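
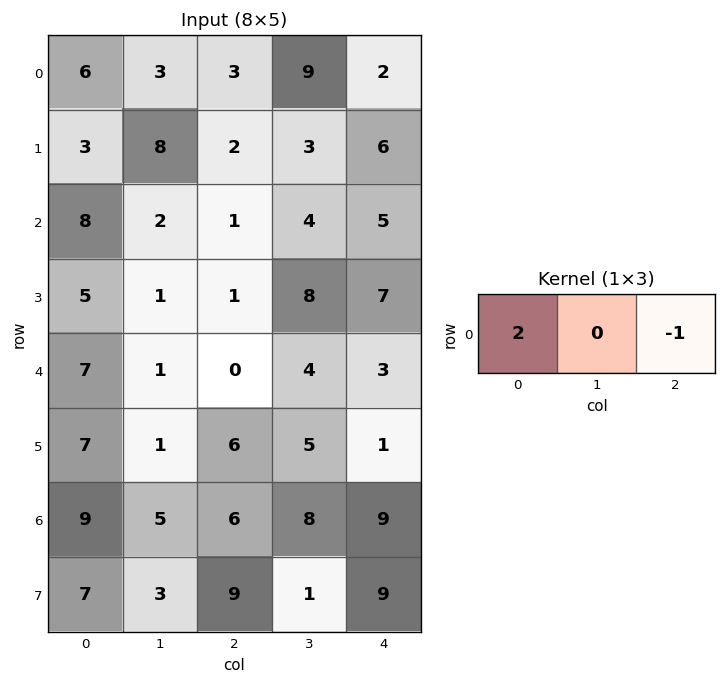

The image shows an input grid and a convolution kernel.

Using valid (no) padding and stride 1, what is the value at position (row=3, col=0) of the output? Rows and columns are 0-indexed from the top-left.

9

The receptive field on the input at this output position is [5 1 1]. Elementwise product with the kernel and sum: 5·2 + 1·-1.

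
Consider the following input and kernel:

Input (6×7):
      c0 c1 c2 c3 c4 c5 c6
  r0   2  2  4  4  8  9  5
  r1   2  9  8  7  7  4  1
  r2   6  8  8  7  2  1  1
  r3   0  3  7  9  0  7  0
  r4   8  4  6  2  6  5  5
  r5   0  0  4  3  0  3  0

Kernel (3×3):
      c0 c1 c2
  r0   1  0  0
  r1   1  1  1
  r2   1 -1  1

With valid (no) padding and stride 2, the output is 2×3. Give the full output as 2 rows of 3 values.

27 29 22
26 34 15

Output[0,0]: The receptive field on the input at this output position is [2 2 4 / 2 9 8 / 6 8 8]. Elementwise product with the kernel and sum: 2·1 + 2·1 + 9·1 + 8·1 + 6·1 + 8·-1 + 8·1.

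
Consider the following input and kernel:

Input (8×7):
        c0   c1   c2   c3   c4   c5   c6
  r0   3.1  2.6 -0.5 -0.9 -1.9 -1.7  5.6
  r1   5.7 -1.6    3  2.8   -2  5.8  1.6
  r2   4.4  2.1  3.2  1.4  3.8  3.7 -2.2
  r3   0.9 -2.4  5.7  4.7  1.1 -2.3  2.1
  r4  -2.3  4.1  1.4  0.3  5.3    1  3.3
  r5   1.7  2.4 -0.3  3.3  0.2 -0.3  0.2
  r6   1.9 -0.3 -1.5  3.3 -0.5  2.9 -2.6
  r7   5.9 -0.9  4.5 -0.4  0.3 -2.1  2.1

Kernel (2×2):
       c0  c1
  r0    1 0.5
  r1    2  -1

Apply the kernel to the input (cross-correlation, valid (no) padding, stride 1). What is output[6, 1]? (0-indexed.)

The receptive field on the input at this output position is [-0.3 -1.5 / -0.9 4.5]. Elementwise product with the kernel and sum: -0.3·1 + -1.5·0.5 + -0.9·2 + 4.5·-1.

-7.35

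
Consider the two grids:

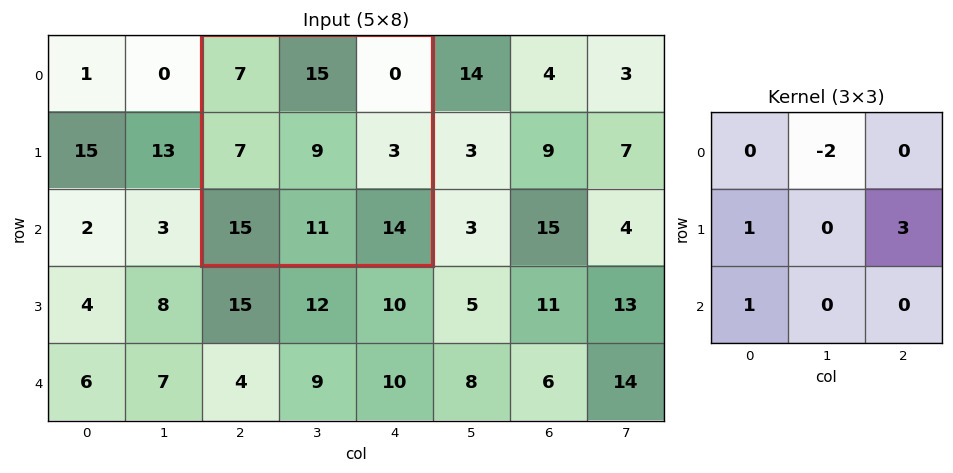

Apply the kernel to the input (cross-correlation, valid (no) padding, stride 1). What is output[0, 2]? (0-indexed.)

1

The receptive field on the input at this output position is [7 15 0 / 7 9 3 / 15 11 14]. Elementwise product with the kernel and sum: 15·-2 + 7·1 + 3·3 + 15·1.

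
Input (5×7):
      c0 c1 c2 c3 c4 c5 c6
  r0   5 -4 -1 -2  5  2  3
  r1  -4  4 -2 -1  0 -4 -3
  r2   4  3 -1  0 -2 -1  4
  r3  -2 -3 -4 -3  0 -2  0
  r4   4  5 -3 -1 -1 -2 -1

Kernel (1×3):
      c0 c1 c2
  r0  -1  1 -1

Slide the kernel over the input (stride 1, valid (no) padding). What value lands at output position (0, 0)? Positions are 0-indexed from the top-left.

The receptive field on the input at this output position is [5 -4 -1]. Elementwise product with the kernel and sum: 5·-1 + -4·1 + -1·-1.

-8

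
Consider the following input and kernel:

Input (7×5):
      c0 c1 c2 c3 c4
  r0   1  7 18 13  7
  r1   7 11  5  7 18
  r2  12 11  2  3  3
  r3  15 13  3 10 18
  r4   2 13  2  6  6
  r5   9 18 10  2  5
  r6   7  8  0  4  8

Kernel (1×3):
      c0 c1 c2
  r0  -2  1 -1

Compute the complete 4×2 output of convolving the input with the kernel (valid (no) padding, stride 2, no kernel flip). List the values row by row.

-13 -30
-15 -4
7 -4
-6 -4

Output[0,0]: The receptive field on the input at this output position is [1 7 18]. Elementwise product with the kernel and sum: 1·-2 + 7·1 + 18·-1.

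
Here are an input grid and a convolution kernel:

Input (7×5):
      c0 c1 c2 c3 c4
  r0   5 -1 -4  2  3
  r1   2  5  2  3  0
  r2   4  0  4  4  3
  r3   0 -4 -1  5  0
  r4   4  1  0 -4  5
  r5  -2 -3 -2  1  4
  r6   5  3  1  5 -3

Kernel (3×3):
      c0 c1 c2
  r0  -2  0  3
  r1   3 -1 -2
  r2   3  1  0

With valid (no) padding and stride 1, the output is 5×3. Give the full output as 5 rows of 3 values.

Output[0,0]: The receptive field on the input at this output position is [5 -1 -4 / 2 5 2 / 4 0 4]. Elementwise product with the kernel and sum: 5·-2 + -4·3 + 2·3 + 5·-1 + 2·-2 + 4·3 + 0·1.
Output[0,1]: The receptive field on the input at this output position is [-1 -4 2 / 5 2 3 / 0 4 4]. Elementwise product with the kernel and sum: -1·-2 + 2·3 + 5·3 + 2·-1 + 3·-2 + 0·3 + 4·1.

-13 19 36
2 -26 0
23 -6 -11
-1 23 -9
11 -13 8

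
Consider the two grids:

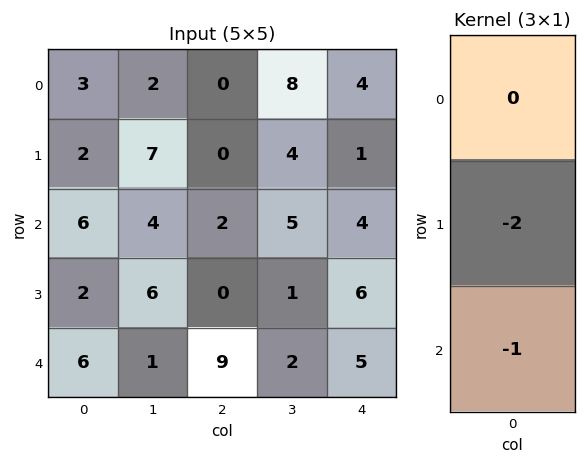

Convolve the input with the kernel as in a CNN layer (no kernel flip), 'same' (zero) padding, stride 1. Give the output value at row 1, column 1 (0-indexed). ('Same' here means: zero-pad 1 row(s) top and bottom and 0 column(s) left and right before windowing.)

The receptive field on the zero-padded input at this output position is [2 / 7 / 4]. Elementwise product with the kernel and sum: 7·-2 + 4·-1.

-18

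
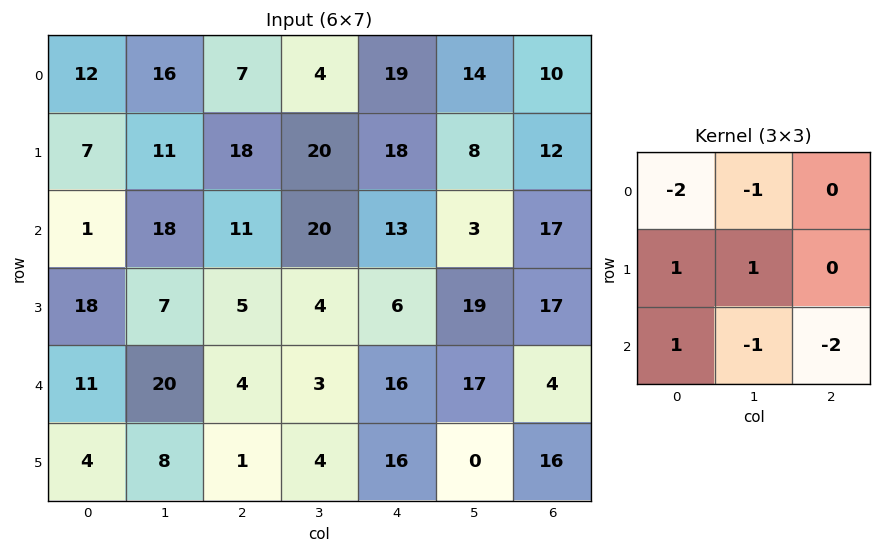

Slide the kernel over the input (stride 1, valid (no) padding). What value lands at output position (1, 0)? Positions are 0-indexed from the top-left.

-5

The receptive field on the input at this output position is [7 11 18 / 1 18 11 / 18 7 5]. Elementwise product with the kernel and sum: 7·-2 + 11·-1 + 1·1 + 18·1 + 18·1 + 7·-1 + 5·-2.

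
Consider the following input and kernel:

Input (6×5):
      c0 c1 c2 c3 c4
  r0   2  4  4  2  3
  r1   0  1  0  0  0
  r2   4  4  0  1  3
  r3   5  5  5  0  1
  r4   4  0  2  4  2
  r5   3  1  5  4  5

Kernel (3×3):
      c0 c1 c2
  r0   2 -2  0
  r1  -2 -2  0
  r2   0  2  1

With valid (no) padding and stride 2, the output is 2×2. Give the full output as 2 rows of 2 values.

Output[0,0]: The receptive field on the input at this output position is [2 4 4 / 0 1 0 / 4 4 0]. Elementwise product with the kernel and sum: 2·2 + 4·-2 + 0·-2 + 1·-2 + 4·2 + 0·1.
Output[0,1]: The receptive field on the input at this output position is [4 2 3 / 0 0 0 / 0 1 3]. Elementwise product with the kernel and sum: 4·2 + 2·-2 + 0·-2 + 0·-2 + 1·2 + 3·1.

2 9
-18 -2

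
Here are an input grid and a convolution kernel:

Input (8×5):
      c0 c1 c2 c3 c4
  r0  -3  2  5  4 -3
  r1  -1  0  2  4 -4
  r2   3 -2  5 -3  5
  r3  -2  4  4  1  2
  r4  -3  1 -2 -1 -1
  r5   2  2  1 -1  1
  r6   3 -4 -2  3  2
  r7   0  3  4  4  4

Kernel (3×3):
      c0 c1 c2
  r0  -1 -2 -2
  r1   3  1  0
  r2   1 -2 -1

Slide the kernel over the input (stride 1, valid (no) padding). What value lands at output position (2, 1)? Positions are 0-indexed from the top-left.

The receptive field on the input at this output position is [-2 5 -3 / 4 4 1 / 1 -2 -1]. Elementwise product with the kernel and sum: -2·-1 + 5·-2 + -3·-2 + 4·3 + 4·1 + 1·1 + -2·-2 + -1·-1.

20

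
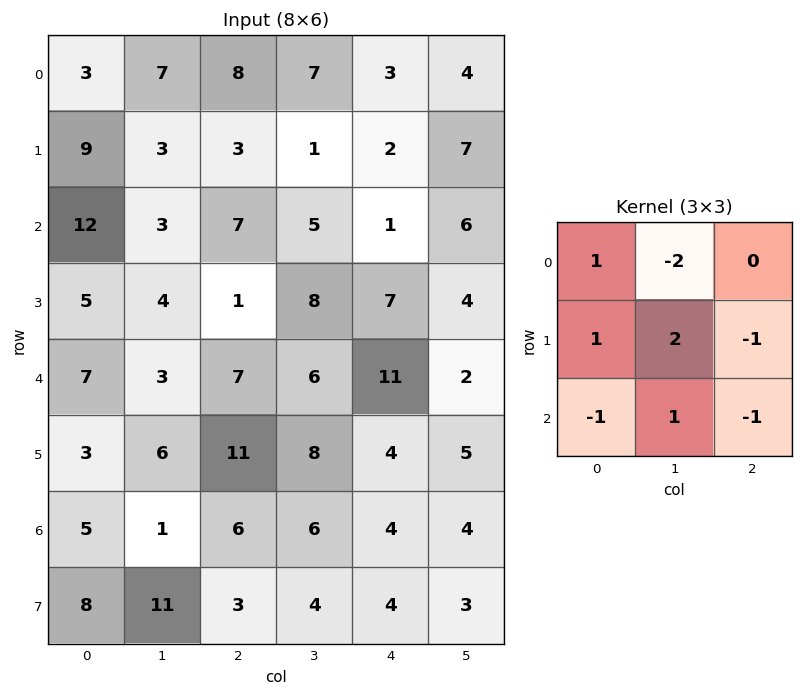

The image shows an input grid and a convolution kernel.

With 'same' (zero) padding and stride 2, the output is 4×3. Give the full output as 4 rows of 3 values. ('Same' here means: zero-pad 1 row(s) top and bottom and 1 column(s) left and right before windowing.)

Output[0,0]: The receptive field on the zero-padded input at this output position is [0 0 0 / 0 3 7 / 0 9 3]. Elementwise product with the kernel and sum: 0·1 + 0·-2 + 0·1 + 3·2 + 7·-1 + 0·-1 + 9·1 + 3·-1.

5 15 3
4 -2 -7
-2 10 11
0 -21 7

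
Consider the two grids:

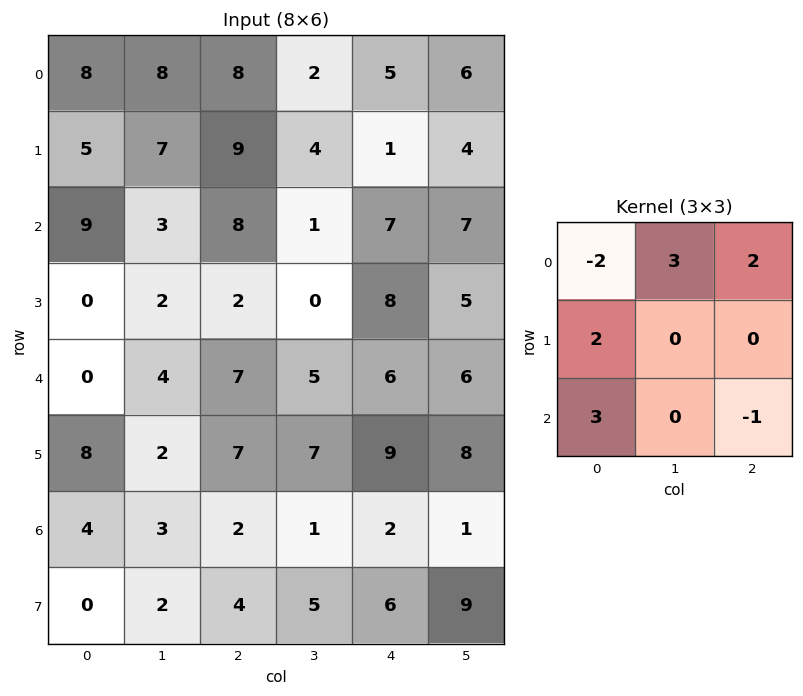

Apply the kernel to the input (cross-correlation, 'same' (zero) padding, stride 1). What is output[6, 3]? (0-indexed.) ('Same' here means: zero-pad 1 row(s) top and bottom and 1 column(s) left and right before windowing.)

The receptive field on the zero-padded input at this output position is [7 7 9 / 2 1 2 / 4 5 6]. Elementwise product with the kernel and sum: 7·-2 + 7·3 + 9·2 + 2·2 + 4·3 + 6·-1.

35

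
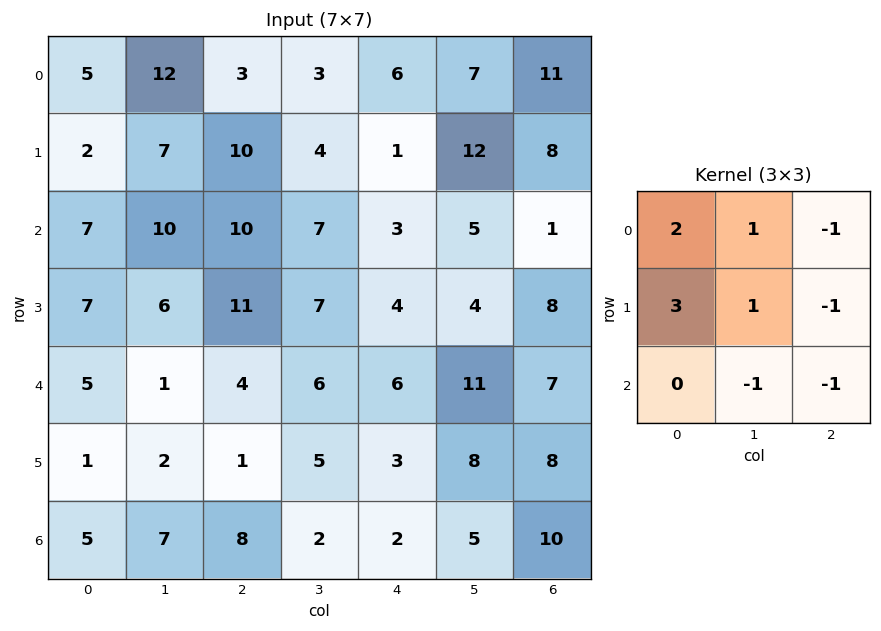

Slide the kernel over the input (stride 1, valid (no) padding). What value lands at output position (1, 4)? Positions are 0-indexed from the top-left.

7

The receptive field on the input at this output position is [1 12 8 / 3 5 1 / 4 4 8]. Elementwise product with the kernel and sum: 1·2 + 12·1 + 8·-1 + 3·3 + 5·1 + 1·-1 + 4·-1 + 8·-1.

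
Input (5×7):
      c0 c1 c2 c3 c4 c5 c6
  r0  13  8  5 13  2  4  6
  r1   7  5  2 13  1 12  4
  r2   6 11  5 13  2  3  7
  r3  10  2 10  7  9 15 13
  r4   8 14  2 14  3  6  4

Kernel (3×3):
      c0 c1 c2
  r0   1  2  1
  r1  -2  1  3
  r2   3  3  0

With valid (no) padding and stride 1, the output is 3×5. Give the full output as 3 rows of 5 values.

Output[0,0]: The receptive field on the input at this output position is [13 8 5 / 7 5 2 / 6 11 5]. Elementwise product with the kernel and sum: 13·1 + 8·2 + 5·1 + 7·-2 + 5·1 + 2·3 + 6·3 + 11·3.

82 110 99 77 53
69 80 89 60 121
111 109 95 111 78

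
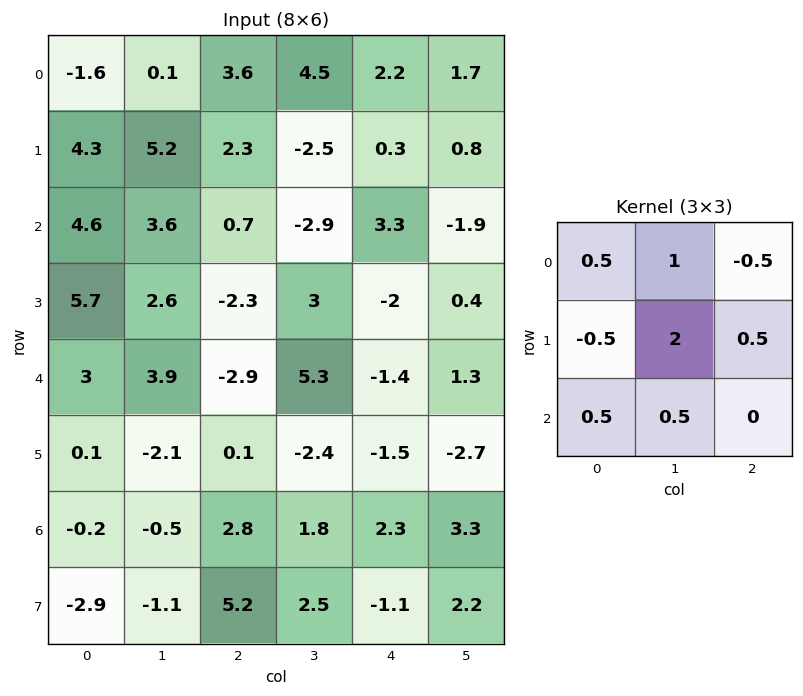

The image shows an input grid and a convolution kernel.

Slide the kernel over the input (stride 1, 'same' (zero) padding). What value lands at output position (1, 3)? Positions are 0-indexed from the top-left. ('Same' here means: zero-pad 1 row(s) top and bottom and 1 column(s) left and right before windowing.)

The receptive field on the zero-padded input at this output position is [3.6 4.5 2.2 / 2.3 -2.5 0.3 / 0.7 -2.9 3.3]. Elementwise product with the kernel and sum: 3.6·0.5 + 4.5·1 + 2.2·-0.5 + 2.3·-0.5 + -2.5·2 + 0.3·0.5 + 0.7·0.5 + -2.9·0.5.

-1.9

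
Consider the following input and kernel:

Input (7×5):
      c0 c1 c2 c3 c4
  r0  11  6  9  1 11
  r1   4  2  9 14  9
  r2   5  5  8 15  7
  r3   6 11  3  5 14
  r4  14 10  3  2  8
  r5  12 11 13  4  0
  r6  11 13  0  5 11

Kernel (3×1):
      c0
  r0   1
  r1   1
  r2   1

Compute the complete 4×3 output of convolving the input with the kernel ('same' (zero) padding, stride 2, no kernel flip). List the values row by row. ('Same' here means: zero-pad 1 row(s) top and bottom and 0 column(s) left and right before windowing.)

15 18 20
15 20 30
32 19 22
23 13 11

Output[0,0]: The receptive field on the zero-padded input at this output position is [0 / 11 / 4]. Elementwise product with the kernel and sum: 0·1 + 11·1 + 4·1.
Output[0,1]: The receptive field on the zero-padded input at this output position is [0 / 9 / 9]. Elementwise product with the kernel and sum: 0·1 + 9·1 + 9·1.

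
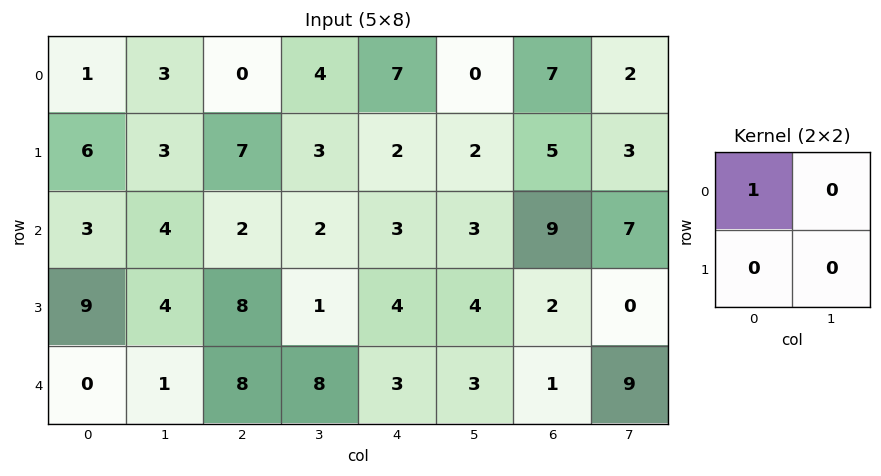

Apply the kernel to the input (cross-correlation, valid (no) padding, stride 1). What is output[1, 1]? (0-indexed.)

3

The receptive field on the input at this output position is [3 7 / 4 2]. Elementwise product with the kernel and sum: 3·1.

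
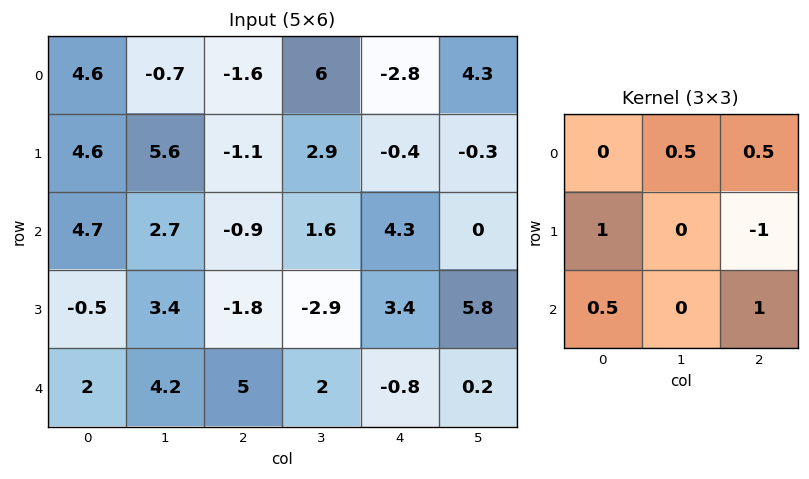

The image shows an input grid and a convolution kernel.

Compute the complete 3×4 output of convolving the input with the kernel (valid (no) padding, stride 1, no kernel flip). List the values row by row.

6 7.85 4.75 4.75
5.8 0.8 -1.45 5.6
8.2 10.75 -0.55 -5.35

Output[0,0]: The receptive field on the input at this output position is [4.6 -0.7 -1.6 / 4.6 5.6 -1.1 / 4.7 2.7 -0.9]. Elementwise product with the kernel and sum: -0.7·0.5 + -1.6·0.5 + 4.6·1 + -1.1·-1 + 4.7·0.5 + -0.9·1.
Output[0,1]: The receptive field on the input at this output position is [-0.7 -1.6 6 / 5.6 -1.1 2.9 / 2.7 -0.9 1.6]. Elementwise product with the kernel and sum: -1.6·0.5 + 6·0.5 + 5.6·1 + 2.9·-1 + 2.7·0.5 + 1.6·1.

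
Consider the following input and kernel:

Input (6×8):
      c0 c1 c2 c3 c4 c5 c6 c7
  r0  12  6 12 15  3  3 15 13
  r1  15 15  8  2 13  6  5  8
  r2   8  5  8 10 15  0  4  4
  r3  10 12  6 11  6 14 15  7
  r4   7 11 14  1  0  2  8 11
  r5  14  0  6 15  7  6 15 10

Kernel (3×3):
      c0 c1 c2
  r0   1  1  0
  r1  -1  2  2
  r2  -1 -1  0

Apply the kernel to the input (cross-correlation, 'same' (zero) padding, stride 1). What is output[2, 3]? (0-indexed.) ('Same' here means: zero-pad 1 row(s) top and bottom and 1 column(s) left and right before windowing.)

The receptive field on the zero-padded input at this output position is [8 2 13 / 8 10 15 / 6 11 6]. Elementwise product with the kernel and sum: 8·1 + 2·1 + 8·-1 + 10·2 + 15·2 + 6·-1 + 11·-1.

35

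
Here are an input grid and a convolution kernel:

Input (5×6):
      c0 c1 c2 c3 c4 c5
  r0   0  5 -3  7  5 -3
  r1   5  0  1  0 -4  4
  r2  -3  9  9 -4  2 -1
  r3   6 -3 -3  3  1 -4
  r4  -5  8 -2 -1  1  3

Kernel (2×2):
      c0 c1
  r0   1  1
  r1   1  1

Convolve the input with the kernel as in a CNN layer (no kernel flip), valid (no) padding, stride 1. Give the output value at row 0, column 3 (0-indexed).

The receptive field on the input at this output position is [7 5 / 0 -4]. Elementwise product with the kernel and sum: 7·1 + 5·1 + 0·1 + -4·1.

8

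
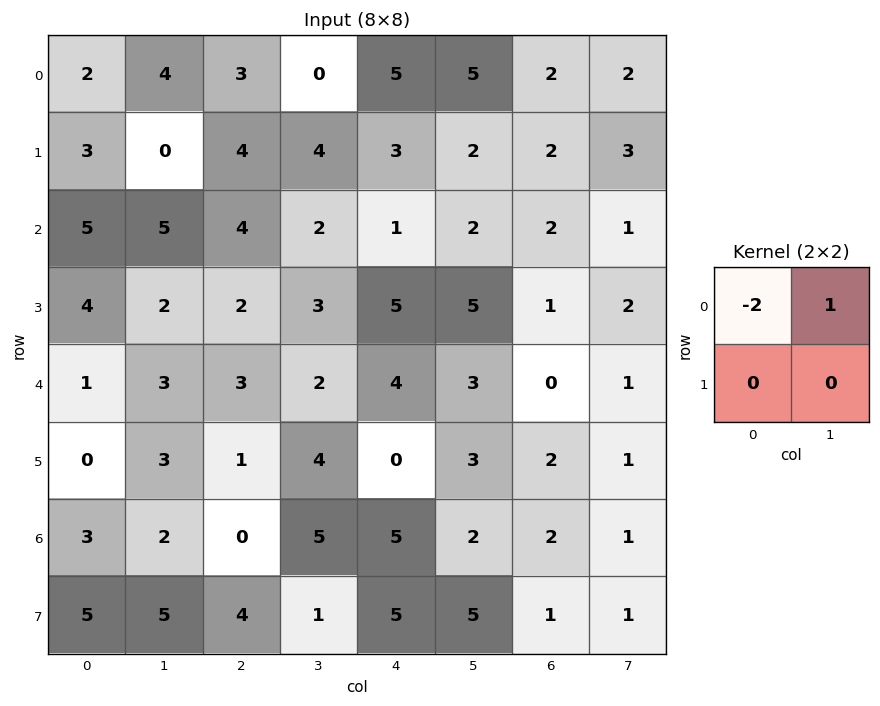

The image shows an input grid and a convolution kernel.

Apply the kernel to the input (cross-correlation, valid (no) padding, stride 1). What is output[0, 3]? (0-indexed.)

The receptive field on the input at this output position is [0 5 / 4 3]. Elementwise product with the kernel and sum: 0·-2 + 5·1.

5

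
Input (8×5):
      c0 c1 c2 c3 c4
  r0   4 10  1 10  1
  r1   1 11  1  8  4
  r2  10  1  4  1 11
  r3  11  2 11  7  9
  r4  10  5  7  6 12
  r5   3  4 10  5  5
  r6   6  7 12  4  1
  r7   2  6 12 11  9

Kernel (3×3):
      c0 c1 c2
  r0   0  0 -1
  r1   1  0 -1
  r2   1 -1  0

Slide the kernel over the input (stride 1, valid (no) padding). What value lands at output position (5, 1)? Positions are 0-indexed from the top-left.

-8

The receptive field on the input at this output position is [4 10 5 / 7 12 4 / 6 12 11]. Elementwise product with the kernel and sum: 5·-1 + 7·1 + 4·-1 + 6·1 + 12·-1.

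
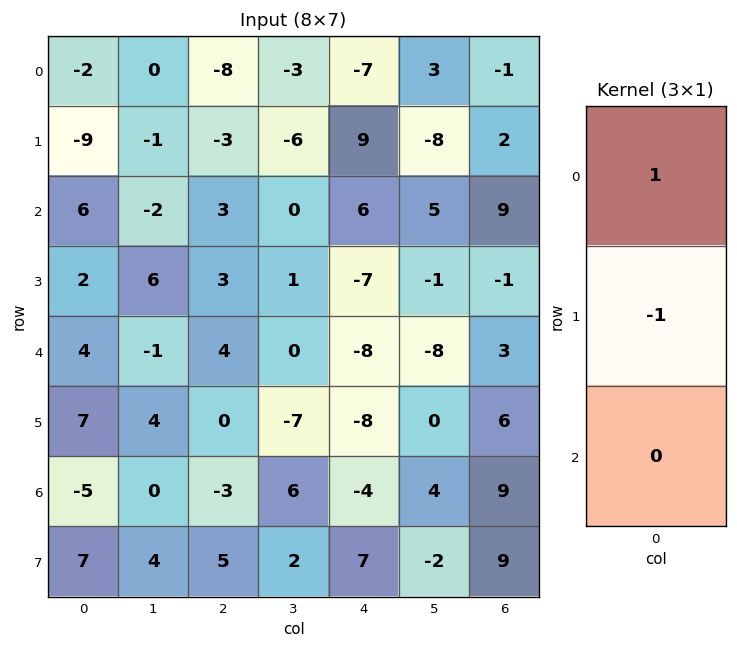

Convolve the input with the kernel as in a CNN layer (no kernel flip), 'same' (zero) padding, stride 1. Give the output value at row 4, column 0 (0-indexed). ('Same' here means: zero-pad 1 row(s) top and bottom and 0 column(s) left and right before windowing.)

The receptive field on the zero-padded input at this output position is [2 / 4 / 7]. Elementwise product with the kernel and sum: 2·1 + 4·-1.

-2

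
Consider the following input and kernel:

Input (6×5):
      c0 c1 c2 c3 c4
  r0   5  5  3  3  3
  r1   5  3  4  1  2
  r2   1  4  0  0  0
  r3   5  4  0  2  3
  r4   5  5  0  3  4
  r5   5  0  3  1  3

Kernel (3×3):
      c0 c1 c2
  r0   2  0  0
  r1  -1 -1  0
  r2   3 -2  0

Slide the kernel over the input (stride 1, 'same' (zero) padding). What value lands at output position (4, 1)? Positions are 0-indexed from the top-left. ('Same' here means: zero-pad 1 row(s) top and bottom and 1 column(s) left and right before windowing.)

The receptive field on the zero-padded input at this output position is [5 4 0 / 5 5 0 / 5 0 3]. Elementwise product with the kernel and sum: 5·2 + 5·-1 + 5·-1 + 5·3 + 0·-2.

15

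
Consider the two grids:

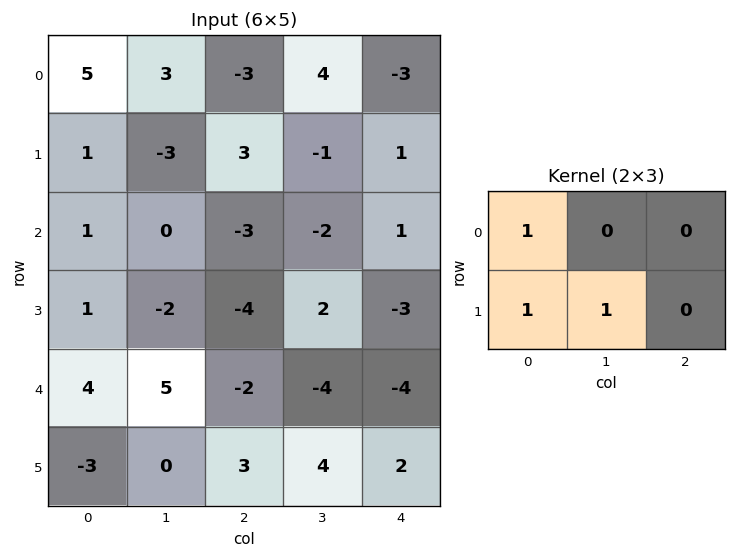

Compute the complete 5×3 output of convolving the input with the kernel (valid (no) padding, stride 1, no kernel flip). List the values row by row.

3 3 -1
2 -6 -2
0 -6 -5
10 1 -10
1 8 5

Output[0,0]: The receptive field on the input at this output position is [5 3 -3 / 1 -3 3]. Elementwise product with the kernel and sum: 5·1 + 1·1 + -3·1.
Output[0,1]: The receptive field on the input at this output position is [3 -3 4 / -3 3 -1]. Elementwise product with the kernel and sum: 3·1 + -3·1 + 3·1.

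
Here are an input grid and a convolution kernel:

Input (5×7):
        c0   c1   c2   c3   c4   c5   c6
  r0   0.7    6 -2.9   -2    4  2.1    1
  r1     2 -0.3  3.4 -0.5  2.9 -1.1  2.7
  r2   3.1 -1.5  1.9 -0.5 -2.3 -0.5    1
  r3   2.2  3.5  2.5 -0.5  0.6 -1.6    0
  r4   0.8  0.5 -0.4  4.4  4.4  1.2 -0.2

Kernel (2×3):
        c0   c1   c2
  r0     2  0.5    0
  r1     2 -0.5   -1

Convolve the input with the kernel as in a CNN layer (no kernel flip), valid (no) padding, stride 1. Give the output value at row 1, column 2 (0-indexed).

The receptive field on the input at this output position is [3.4 -0.5 2.9 / 1.9 -0.5 -2.3]. Elementwise product with the kernel and sum: 3.4·2 + -0.5·0.5 + 1.9·2 + -0.5·-0.5 + -2.3·-1.

12.9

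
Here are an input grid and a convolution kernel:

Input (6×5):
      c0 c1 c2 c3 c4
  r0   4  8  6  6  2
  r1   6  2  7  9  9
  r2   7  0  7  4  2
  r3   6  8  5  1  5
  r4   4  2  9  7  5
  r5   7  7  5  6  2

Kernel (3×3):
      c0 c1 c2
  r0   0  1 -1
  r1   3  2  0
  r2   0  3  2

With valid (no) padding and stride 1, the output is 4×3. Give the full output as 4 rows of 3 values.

Output[0,0]: The receptive field on the input at this output position is [4 8 6 / 6 2 7 / 7 0 7]. Elementwise product with the kernel and sum: 8·1 + 6·-1 + 6·3 + 2·2 + 0·3 + 7·2.

38 49 59
50 29 42
51 78 50
50 55 59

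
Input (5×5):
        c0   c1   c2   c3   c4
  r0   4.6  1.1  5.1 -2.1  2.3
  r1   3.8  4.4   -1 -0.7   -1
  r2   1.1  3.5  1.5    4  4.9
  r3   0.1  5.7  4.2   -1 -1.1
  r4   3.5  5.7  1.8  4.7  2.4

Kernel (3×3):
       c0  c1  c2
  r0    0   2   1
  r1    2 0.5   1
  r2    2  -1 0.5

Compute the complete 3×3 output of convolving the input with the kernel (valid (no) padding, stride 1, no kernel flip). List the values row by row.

Output[0,0]: The receptive field on the input at this output position is [4.6 1.1 5.1 / 3.8 4.4 -1 / 1.1 3.5 1.5]. Elementwise product with the kernel and sum: 1.1·2 + 5.1·1 + 3.8·2 + 4.4·0.5 + -1·1 + 1.1·2 + 3.5·-1 + 1.5·0.5.
Output[0,1]: The receptive field on the input at this output position is [1.1 5.1 -2.1 / 4.4 -1 -0.7 / 3.5 1.5 4]. Elementwise product with the kernel and sum: 5.1·2 + -2.1·1 + 4.4·2 + -1·0.5 + -0.7·1 + 3.5·2 + 1.5·-1 + 4·0.5.

15.55 23.2 -3.8
9.85 15.75 16.35
17.95 31.45 19.8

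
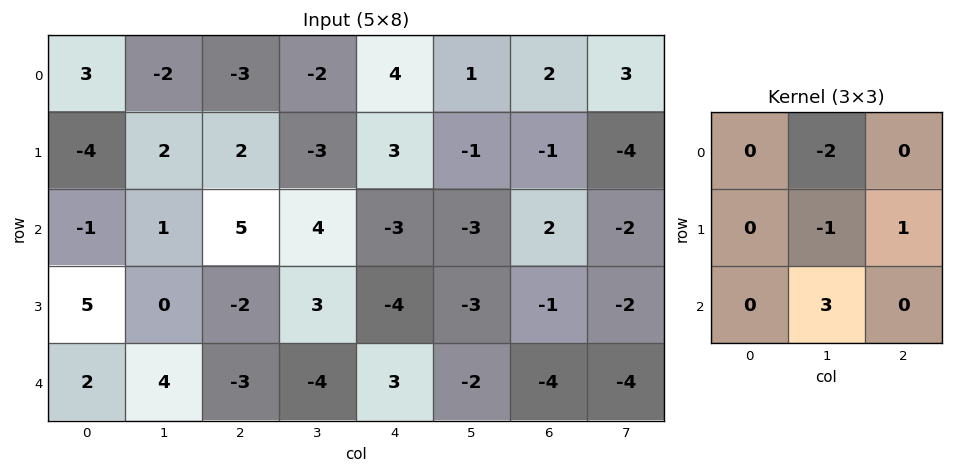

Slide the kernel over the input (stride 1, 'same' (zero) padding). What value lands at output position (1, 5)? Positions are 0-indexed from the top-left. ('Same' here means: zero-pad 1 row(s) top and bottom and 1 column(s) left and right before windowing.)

-11

The receptive field on the zero-padded input at this output position is [4 1 2 / 3 -1 -1 / -3 -3 2]. Elementwise product with the kernel and sum: 1·-2 + -1·-1 + -1·1 + -3·3.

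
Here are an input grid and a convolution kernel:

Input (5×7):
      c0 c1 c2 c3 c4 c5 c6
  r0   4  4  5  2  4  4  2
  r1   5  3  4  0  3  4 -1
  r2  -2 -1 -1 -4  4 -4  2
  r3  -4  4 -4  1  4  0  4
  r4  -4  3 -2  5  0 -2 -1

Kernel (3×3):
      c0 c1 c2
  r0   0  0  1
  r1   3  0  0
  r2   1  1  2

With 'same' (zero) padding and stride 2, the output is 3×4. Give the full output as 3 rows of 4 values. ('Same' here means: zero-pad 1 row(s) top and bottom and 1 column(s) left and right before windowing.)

11 19 17 15
7 -1 -3 -8
4 10 15 -6

Output[0,0]: The receptive field on the zero-padded input at this output position is [0 0 0 / 0 4 4 / 0 5 3]. Elementwise product with the kernel and sum: 0·1 + 0·3 + 0·1 + 5·1 + 3·2.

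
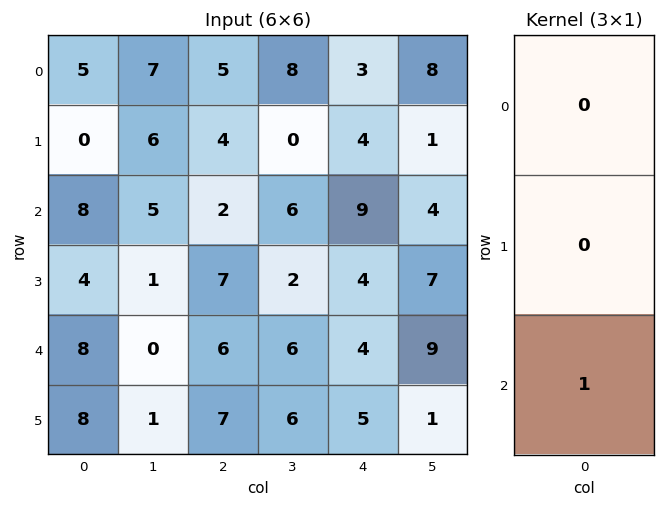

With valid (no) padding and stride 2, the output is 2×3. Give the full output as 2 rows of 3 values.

Output[0,0]: The receptive field on the input at this output position is [5 / 0 / 8]. Elementwise product with the kernel and sum: 8·1.

8 2 9
8 6 4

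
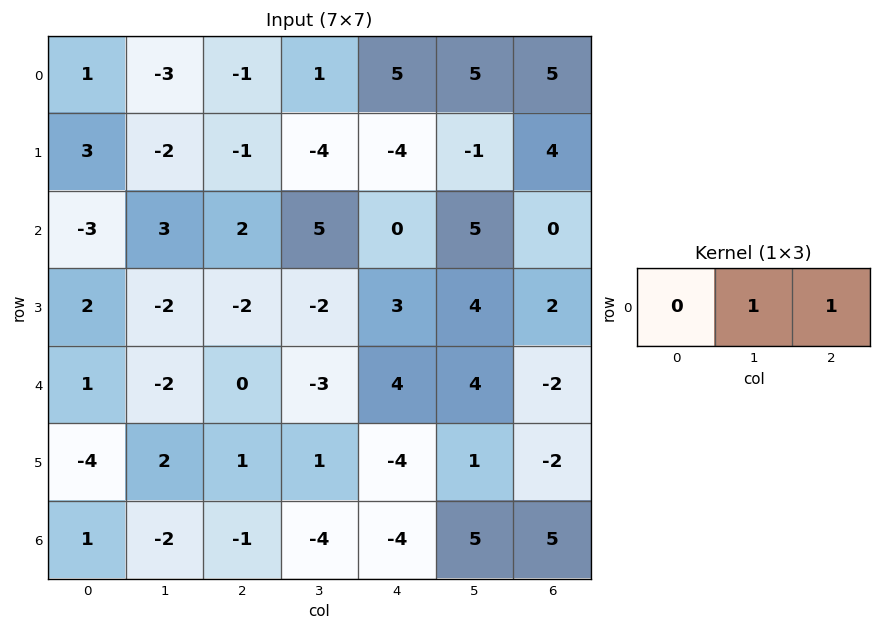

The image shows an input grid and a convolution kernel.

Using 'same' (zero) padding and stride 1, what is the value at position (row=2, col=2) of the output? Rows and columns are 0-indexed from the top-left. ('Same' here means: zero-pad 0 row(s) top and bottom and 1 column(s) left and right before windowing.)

The receptive field on the zero-padded input at this output position is [3 2 5]. Elementwise product with the kernel and sum: 2·1 + 5·1.

7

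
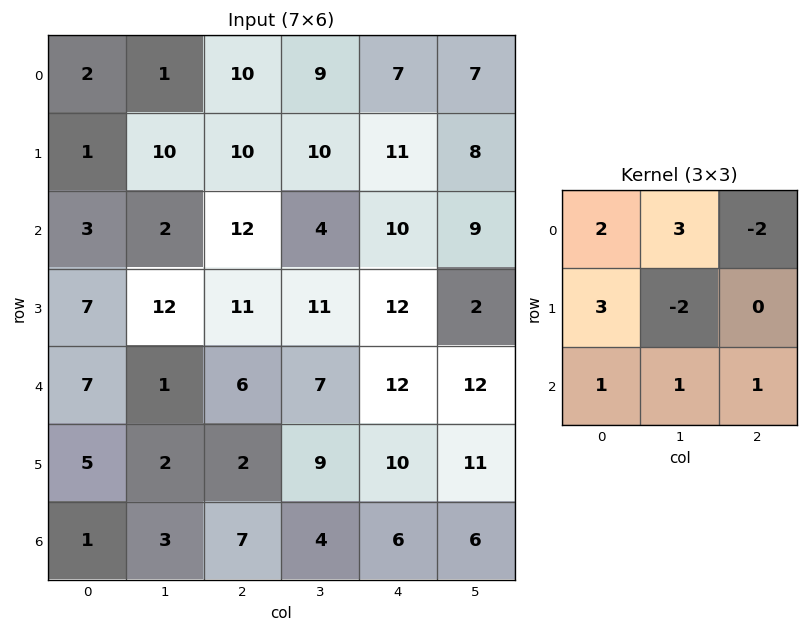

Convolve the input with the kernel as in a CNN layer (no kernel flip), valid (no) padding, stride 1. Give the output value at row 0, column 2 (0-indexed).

The receptive field on the input at this output position is [10 9 7 / 10 10 11 / 12 4 10]. Elementwise product with the kernel and sum: 10·2 + 9·3 + 7·-2 + 10·3 + 10·-2 + 12·1 + 4·1 + 10·1.

69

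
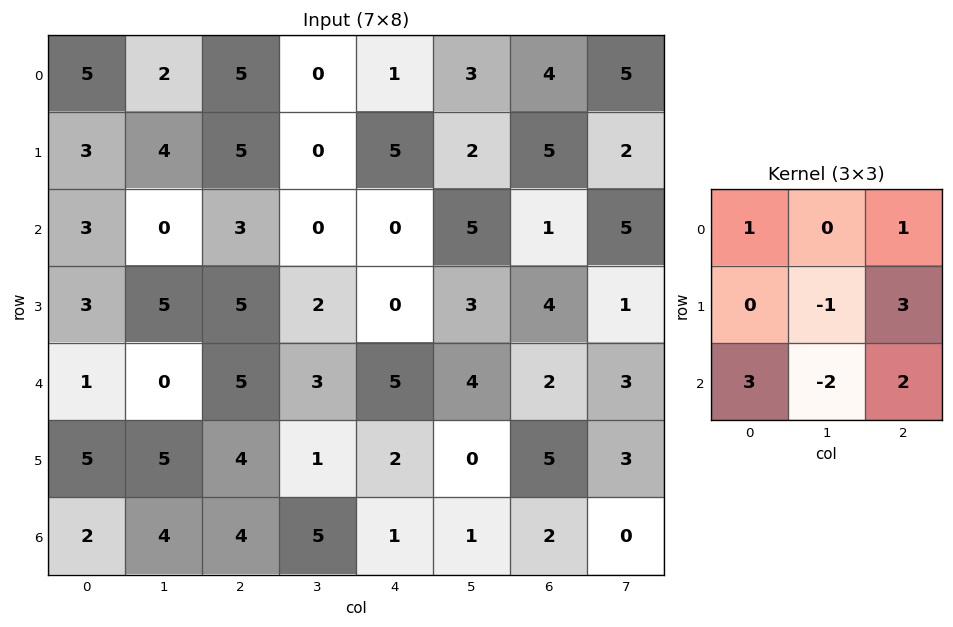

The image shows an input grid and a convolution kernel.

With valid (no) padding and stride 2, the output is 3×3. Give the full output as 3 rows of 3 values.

Output[0,0]: The receptive field on the input at this output position is [5 2 5 / 3 4 5 / 3 0 3]. Elementwise product with the kernel and sum: 5·1 + 5·1 + 4·-1 + 5·3 + 3·3 + 0·-2 + 3·2.

36 30 10
29 20 21
19 19 27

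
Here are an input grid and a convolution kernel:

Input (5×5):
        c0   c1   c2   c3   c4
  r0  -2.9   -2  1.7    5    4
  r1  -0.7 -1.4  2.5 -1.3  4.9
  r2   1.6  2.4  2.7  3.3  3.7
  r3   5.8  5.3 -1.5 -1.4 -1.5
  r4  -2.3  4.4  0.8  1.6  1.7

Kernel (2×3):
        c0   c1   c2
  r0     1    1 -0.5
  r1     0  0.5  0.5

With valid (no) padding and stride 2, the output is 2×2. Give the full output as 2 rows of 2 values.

-5.2 6.5
4.55 2.7

Output[0,0]: The receptive field on the input at this output position is [-2.9 -2 1.7 / -0.7 -1.4 2.5]. Elementwise product with the kernel and sum: -2.9·1 + -2·1 + 1.7·-0.5 + -1.4·0.5 + 2.5·0.5.
Output[0,1]: The receptive field on the input at this output position is [1.7 5 4 / 2.5 -1.3 4.9]. Elementwise product with the kernel and sum: 1.7·1 + 5·1 + 4·-0.5 + -1.3·0.5 + 4.9·0.5.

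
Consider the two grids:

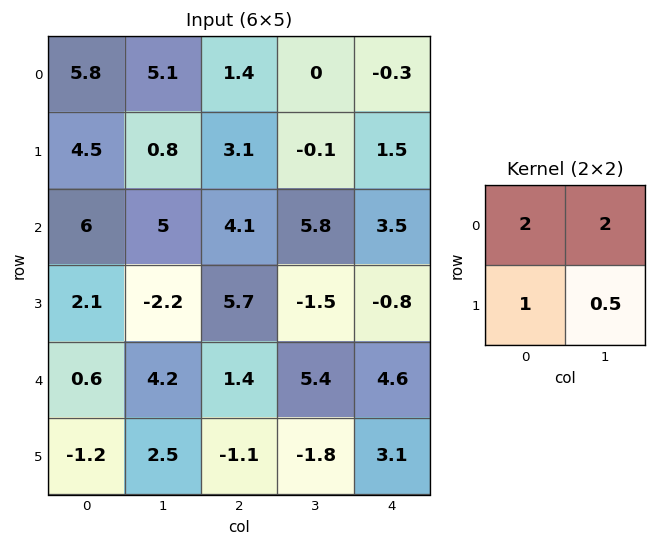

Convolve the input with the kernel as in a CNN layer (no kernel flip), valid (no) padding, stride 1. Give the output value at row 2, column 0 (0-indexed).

23

The receptive field on the input at this output position is [6 5 / 2.1 -2.2]. Elementwise product with the kernel and sum: 6·2 + 5·2 + 2.1·1 + -2.2·0.5.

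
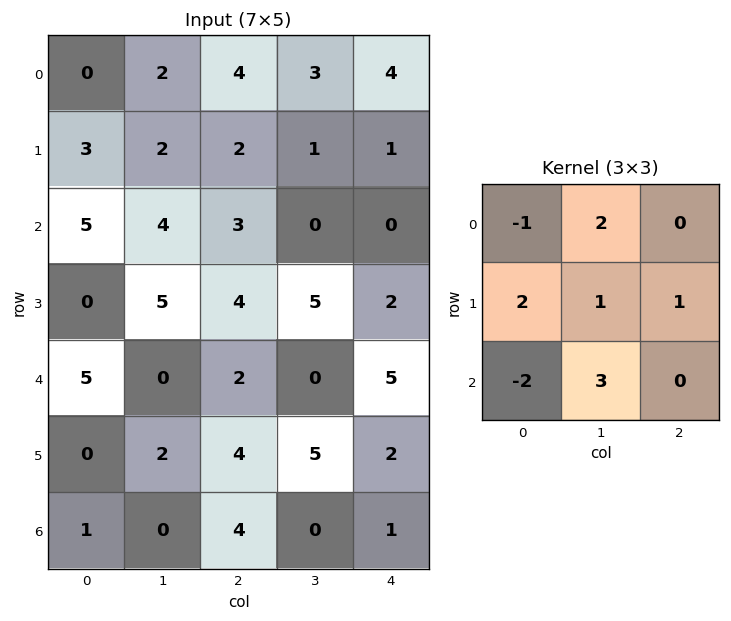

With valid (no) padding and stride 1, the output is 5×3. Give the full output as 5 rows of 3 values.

16 14 2
33 15 13
2 27 8
28 13 22
-1 29 5

Output[0,0]: The receptive field on the input at this output position is [0 2 4 / 3 2 2 / 5 4 3]. Elementwise product with the kernel and sum: 0·-1 + 2·2 + 3·2 + 2·1 + 2·1 + 5·-2 + 4·3.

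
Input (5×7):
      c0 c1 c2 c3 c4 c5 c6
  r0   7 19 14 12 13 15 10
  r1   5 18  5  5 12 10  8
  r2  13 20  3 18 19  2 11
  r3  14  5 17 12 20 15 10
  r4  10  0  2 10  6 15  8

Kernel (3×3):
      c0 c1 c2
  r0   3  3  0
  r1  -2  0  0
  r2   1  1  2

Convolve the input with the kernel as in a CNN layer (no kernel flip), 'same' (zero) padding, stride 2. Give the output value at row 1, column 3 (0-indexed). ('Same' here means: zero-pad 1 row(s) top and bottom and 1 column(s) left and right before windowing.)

75

The receptive field on the zero-padded input at this output position is [10 8 0 / 2 11 0 / 15 10 0]. Elementwise product with the kernel and sum: 10·3 + 8·3 + 2·-2 + 15·1 + 10·1 + 0·2.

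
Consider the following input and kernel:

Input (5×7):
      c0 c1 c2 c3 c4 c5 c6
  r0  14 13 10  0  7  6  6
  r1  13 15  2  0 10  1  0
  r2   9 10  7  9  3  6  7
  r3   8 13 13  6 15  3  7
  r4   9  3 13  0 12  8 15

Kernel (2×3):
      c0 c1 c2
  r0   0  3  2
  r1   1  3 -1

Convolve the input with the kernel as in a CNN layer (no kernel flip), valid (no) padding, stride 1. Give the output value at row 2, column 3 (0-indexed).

The receptive field on the input at this output position is [9 3 6 / 6 15 3]. Elementwise product with the kernel and sum: 3·3 + 6·2 + 6·1 + 15·3 + 3·-1.

69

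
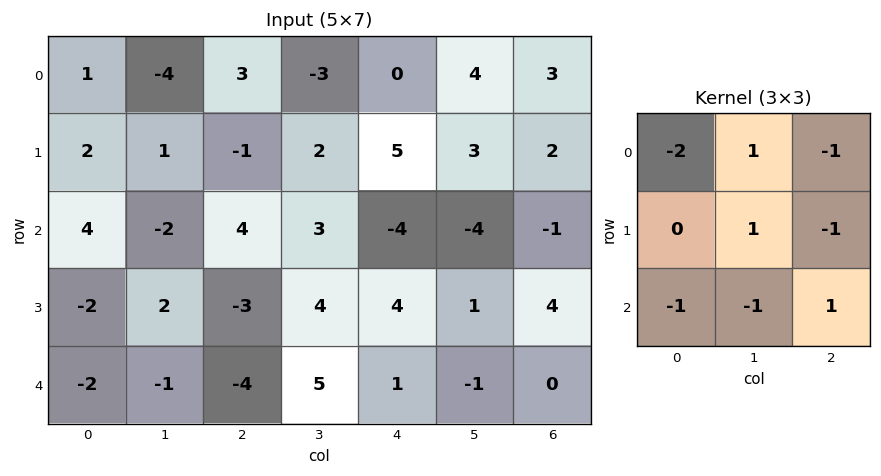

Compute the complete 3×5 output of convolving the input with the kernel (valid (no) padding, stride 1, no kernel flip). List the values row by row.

Output[0,0]: The receptive field on the input at this output position is [1 -4 3 / 2 1 -1 / 4 -2 4]. Elementwise product with the kernel and sum: 1·-2 + -4·1 + 3·-1 + 1·1 + -1·-1 + 4·-1 + -2·-1 + 4·1.
Output[0,1]: The receptive field on the input at this output position is [-4 3 -3 / 1 -1 2 / -2 4 3]. Elementwise product with the kernel and sum: -4·-2 + 3·1 + -3·-1 + -1·1 + 2·-1 + -2·-1 + 4·-1 + 3·1.

-5 12 -23 1 9
-11 1 9 -9 -13
-10 8 -1 -10 2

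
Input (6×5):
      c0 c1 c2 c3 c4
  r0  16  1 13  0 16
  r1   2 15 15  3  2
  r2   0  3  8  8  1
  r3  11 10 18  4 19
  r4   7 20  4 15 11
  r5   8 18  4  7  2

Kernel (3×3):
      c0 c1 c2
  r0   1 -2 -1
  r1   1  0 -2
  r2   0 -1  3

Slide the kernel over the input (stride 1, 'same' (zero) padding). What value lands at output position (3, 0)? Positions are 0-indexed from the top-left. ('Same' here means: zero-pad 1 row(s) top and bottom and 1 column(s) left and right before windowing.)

30

The receptive field on the zero-padded input at this output position is [0 0 3 / 0 11 10 / 0 7 20]. Elementwise product with the kernel and sum: 0·1 + 0·-2 + 3·-1 + 0·1 + 10·-2 + 7·-1 + 20·3.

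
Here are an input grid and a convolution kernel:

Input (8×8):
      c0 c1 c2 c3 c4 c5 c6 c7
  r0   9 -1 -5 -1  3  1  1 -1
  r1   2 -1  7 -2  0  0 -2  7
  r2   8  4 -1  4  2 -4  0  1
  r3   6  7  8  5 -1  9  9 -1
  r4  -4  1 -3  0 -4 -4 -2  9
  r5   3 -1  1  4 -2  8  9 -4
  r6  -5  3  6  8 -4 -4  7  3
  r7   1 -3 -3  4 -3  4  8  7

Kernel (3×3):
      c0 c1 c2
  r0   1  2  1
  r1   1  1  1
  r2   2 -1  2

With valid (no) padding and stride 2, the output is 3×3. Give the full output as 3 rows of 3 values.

20 -1 12
21 7 3
-3 -8 11

Output[0,0]: The receptive field on the input at this output position is [9 -1 -5 / 2 -1 7 / 8 4 -1]. Elementwise product with the kernel and sum: 9·1 + -1·2 + -5·1 + 2·1 + -1·1 + 7·1 + 8·2 + 4·-1 + -1·2.
Output[0,1]: The receptive field on the input at this output position is [-5 -1 3 / 7 -2 0 / -1 4 2]. Elementwise product with the kernel and sum: -5·1 + -1·2 + 3·1 + 7·1 + -2·1 + 0·1 + -1·2 + 4·-1 + 2·2.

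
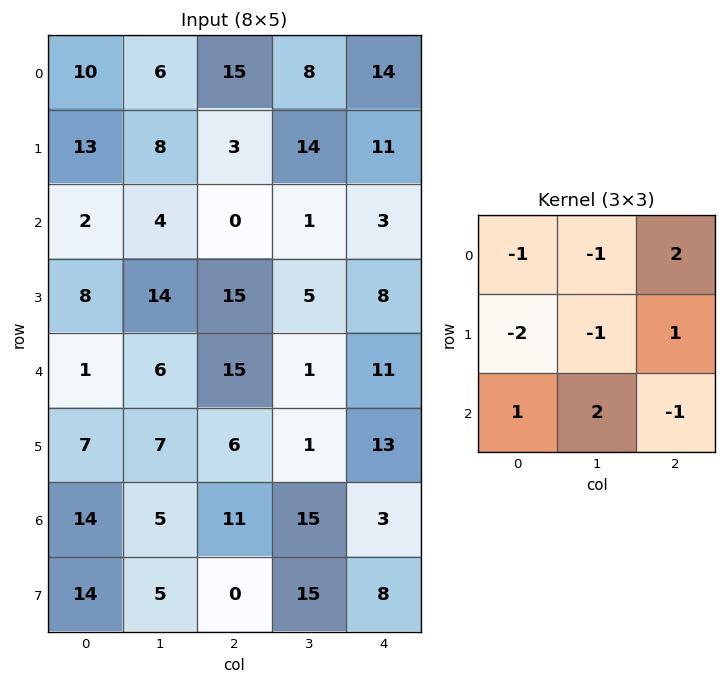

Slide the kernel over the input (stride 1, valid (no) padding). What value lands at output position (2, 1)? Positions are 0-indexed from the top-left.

The receptive field on the input at this output position is [4 0 1 / 14 15 5 / 6 15 1]. Elementwise product with the kernel and sum: 4·-1 + 0·-1 + 1·2 + 14·-2 + 15·-1 + 5·1 + 6·1 + 15·2 + 1·-1.

-5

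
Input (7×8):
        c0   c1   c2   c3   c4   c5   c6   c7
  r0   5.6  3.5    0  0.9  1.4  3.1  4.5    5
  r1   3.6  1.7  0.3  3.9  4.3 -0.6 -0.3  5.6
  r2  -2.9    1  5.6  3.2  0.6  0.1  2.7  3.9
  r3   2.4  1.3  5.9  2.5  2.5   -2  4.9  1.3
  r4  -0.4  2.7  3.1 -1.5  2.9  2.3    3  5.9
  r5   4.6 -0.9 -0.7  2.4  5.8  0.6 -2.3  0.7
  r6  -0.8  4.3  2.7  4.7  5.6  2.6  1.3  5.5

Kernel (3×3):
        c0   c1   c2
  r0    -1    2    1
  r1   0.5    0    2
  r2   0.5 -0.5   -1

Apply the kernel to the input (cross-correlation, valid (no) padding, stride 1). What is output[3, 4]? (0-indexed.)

The receptive field on the input at this output position is [2.5 -2 4.9 / 2.9 2.3 3 / 5.8 0.6 -2.3]. Elementwise product with the kernel and sum: 2.5·-1 + -2·2 + 4.9·1 + 2.9·0.5 + 3·2 + 5.8·0.5 + 0.6·-0.5 + -2.3·-1.

10.75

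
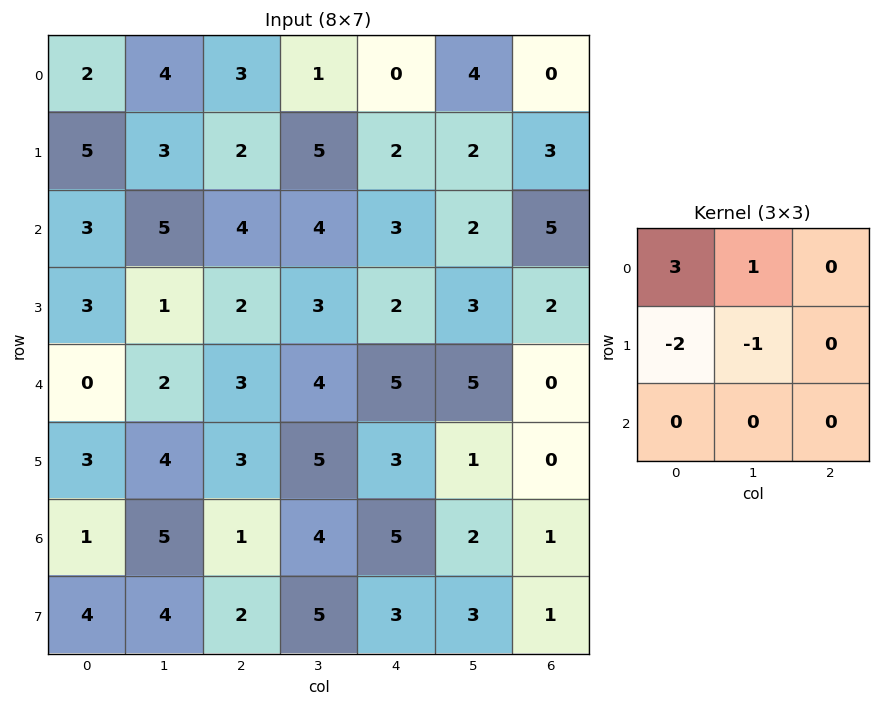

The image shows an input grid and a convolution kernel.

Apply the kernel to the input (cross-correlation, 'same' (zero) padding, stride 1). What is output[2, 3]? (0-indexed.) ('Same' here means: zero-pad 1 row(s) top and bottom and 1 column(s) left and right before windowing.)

The receptive field on the zero-padded input at this output position is [2 5 2 / 4 4 3 / 2 3 2]. Elementwise product with the kernel and sum: 2·3 + 5·1 + 4·-2 + 4·-1.

-1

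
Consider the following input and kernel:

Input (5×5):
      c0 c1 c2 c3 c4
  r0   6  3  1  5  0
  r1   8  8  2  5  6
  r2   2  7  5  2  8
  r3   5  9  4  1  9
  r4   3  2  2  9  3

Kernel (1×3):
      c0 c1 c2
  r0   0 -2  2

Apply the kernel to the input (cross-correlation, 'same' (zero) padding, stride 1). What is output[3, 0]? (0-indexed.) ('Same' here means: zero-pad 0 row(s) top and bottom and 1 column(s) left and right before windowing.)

The receptive field on the zero-padded input at this output position is [0 5 9]. Elementwise product with the kernel and sum: 5·-2 + 9·2.

8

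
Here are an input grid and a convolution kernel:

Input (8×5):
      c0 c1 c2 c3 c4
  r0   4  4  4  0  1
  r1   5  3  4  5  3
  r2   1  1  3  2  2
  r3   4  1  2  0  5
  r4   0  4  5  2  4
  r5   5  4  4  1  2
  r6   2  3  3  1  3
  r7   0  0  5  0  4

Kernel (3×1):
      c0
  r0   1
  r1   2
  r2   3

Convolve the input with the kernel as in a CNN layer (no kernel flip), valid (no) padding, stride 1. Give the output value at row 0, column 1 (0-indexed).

The receptive field on the input at this output position is [4 / 3 / 1]. Elementwise product with the kernel and sum: 4·1 + 3·2 + 1·3.

13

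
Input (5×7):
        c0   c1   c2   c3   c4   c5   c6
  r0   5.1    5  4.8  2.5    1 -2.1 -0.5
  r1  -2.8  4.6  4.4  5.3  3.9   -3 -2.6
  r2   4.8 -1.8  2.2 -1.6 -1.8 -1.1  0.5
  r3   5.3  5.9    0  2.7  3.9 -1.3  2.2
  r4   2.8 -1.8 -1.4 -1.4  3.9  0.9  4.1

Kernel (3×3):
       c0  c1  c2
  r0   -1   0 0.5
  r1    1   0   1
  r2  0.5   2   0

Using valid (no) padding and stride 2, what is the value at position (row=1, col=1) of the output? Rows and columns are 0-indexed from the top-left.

-2.7

The receptive field on the input at this output position is [2.2 -1.6 -1.8 / 0 2.7 3.9 / -1.4 -1.4 3.9]. Elementwise product with the kernel and sum: 2.2·-1 + -1.8·0.5 + 0·1 + 3.9·1 + -1.4·0.5 + -1.4·2.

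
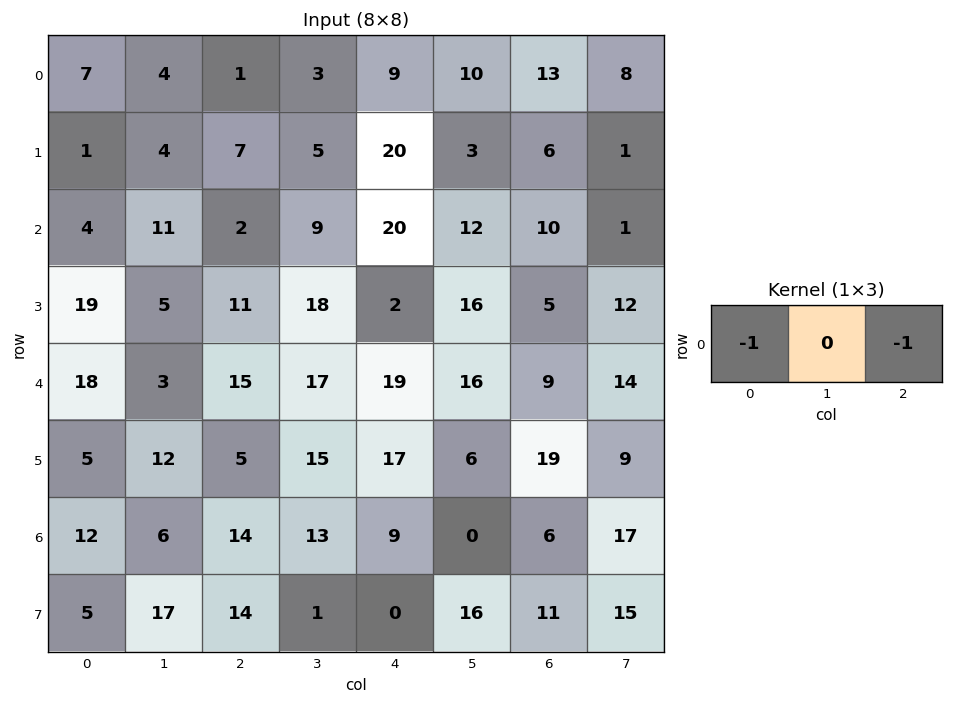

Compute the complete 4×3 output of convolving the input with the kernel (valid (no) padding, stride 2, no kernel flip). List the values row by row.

-8 -10 -22
-6 -22 -30
-33 -34 -28
-26 -23 -15

Output[0,0]: The receptive field on the input at this output position is [7 4 1]. Elementwise product with the kernel and sum: 7·-1 + 1·-1.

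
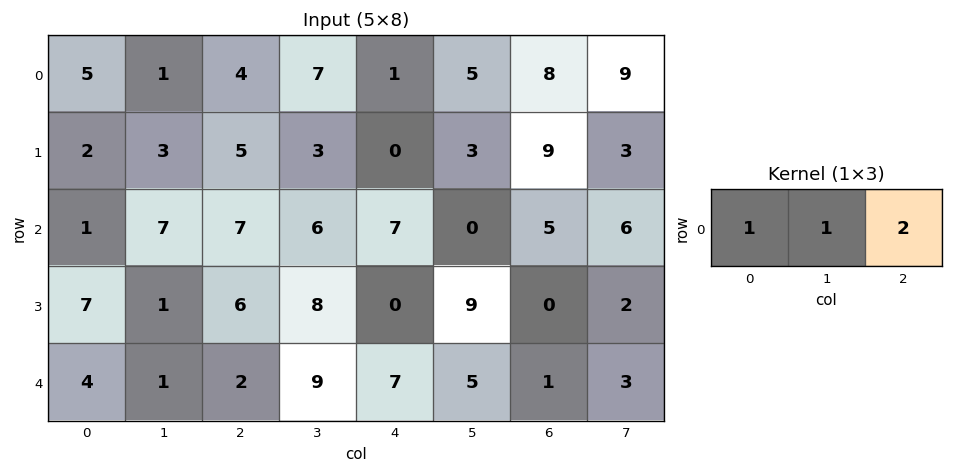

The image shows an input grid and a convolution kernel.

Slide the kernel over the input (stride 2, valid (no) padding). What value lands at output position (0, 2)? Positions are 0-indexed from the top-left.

The receptive field on the input at this output position is [1 5 8]. Elementwise product with the kernel and sum: 1·1 + 5·1 + 8·2.

22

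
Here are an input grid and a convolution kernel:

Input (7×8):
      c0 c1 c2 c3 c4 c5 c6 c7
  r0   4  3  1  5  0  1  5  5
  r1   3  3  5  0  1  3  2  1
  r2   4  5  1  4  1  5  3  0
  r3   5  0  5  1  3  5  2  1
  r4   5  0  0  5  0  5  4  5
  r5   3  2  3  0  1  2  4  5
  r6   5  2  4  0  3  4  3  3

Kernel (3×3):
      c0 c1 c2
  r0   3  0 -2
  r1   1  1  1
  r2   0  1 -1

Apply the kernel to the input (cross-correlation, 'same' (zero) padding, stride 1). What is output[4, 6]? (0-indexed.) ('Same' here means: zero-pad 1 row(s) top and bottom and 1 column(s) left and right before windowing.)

The receptive field on the zero-padded input at this output position is [5 2 1 / 5 4 5 / 2 4 5]. Elementwise product with the kernel and sum: 5·3 + 1·-2 + 5·1 + 4·1 + 5·1 + 4·1 + 5·-1.

26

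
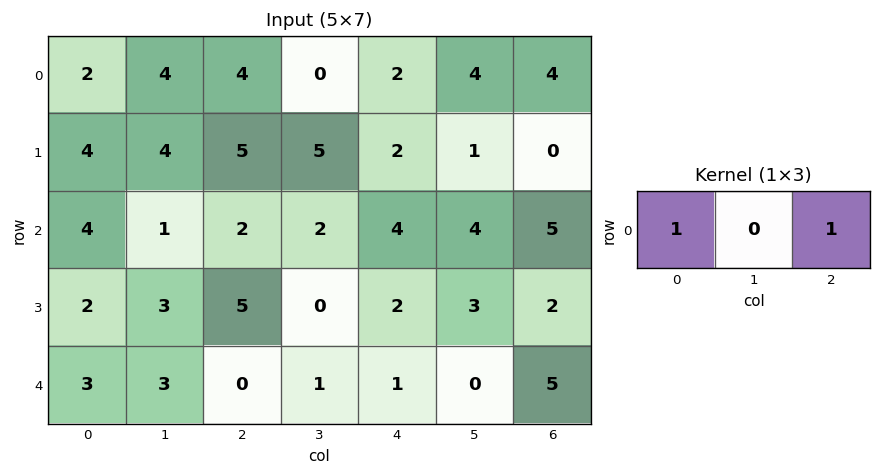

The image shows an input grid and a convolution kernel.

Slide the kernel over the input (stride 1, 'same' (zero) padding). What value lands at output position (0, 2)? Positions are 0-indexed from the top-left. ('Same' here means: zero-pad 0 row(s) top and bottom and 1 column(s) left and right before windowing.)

The receptive field on the zero-padded input at this output position is [4 4 0]. Elementwise product with the kernel and sum: 4·1 + 0·1.

4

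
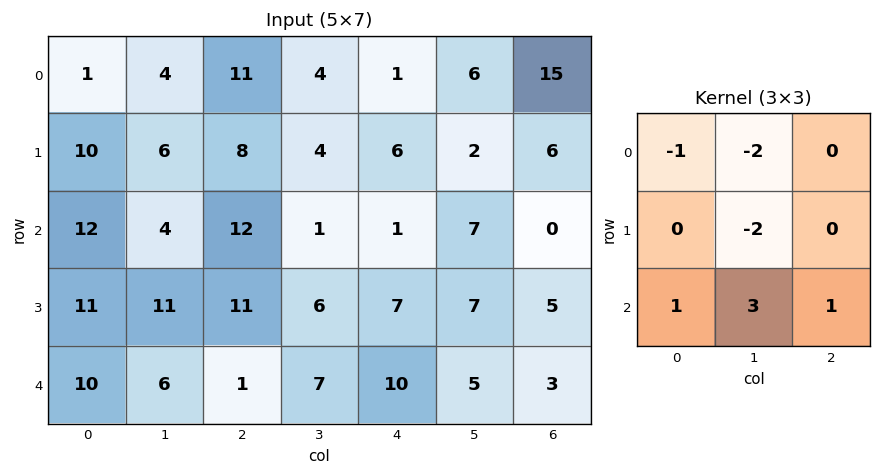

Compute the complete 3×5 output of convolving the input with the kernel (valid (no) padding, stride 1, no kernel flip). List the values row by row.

Output[0,0]: The receptive field on the input at this output position is [1 4 11 / 10 6 8 / 12 4 12]. Elementwise product with the kernel and sum: 1·-1 + 4·-2 + 6·-2 + 12·1 + 4·3 + 12·1.

15 -1 -11 -7 5
25 4 18 16 9
-13 -34 6 25 -1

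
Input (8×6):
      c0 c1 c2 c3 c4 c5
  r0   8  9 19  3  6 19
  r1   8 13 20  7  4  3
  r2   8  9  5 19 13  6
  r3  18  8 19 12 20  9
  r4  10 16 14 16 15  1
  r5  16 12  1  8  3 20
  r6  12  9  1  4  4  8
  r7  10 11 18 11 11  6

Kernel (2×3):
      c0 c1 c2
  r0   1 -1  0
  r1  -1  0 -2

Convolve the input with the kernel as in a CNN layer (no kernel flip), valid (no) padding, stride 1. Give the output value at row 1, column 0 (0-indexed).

The receptive field on the input at this output position is [8 13 20 / 8 9 5]. Elementwise product with the kernel and sum: 8·1 + 13·-1 + 8·-1 + 5·-2.

-23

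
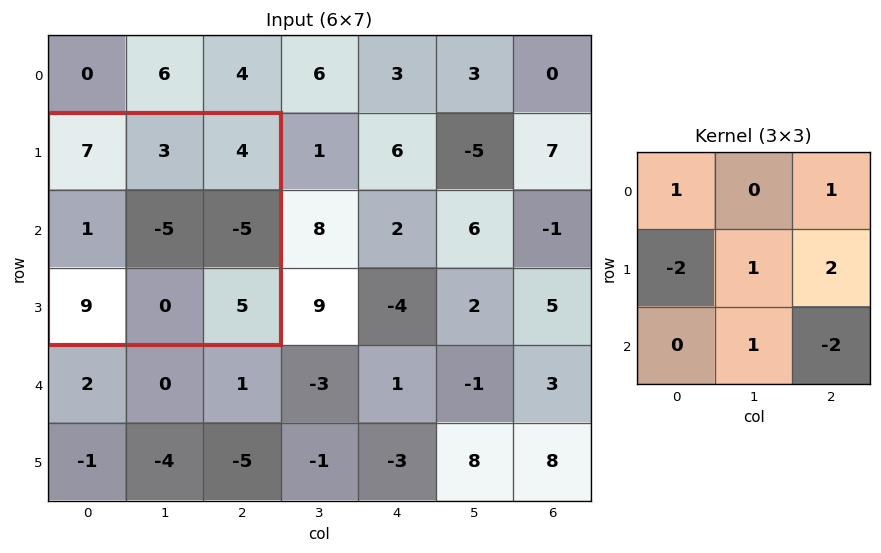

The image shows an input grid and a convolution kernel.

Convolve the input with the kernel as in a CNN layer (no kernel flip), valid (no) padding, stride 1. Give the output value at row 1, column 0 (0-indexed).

The receptive field on the input at this output position is [7 3 4 / 1 -5 -5 / 9 0 5]. Elementwise product with the kernel and sum: 7·1 + 4·1 + 1·-2 + -5·1 + -5·2 + 0·1 + 5·-2.

-16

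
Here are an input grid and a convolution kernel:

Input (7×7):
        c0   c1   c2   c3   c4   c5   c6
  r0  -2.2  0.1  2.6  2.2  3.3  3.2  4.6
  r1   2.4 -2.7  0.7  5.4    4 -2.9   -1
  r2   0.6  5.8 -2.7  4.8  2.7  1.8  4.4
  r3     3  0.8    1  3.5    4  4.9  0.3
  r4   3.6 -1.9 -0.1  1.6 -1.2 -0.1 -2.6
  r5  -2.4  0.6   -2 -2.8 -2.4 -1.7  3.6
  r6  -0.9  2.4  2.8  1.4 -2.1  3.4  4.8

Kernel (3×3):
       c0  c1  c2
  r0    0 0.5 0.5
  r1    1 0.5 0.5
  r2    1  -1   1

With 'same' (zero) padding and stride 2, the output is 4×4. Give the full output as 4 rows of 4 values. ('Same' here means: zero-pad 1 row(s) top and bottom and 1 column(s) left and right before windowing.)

Output[0,0]: The receptive field on the zero-padded input at this output position is [0 0 0 / 0 -2.2 0.1 / 0 2.4 -2.7]. Elementwise product with the kernel and sum: 0·0.5 + 0·0.5 + 0·1 + -2.2·0.5 + 0.1·0.5 + 0·1 + 2.4·-1 + -2.7·1.

-6.15 4.5 3.95 3.6
0.85 13.2 12 8.1
5.75 0.9 3.3 -6.55
-0.15 2.1 -0 7.6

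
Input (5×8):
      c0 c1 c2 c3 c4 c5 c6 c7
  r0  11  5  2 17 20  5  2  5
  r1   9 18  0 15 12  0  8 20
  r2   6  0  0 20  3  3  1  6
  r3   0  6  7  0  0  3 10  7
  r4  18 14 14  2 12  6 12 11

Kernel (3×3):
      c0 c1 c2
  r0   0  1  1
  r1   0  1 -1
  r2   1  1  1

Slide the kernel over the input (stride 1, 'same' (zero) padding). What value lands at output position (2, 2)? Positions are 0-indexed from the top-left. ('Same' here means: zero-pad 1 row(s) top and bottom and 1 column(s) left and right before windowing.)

8

The receptive field on the zero-padded input at this output position is [18 0 15 / 0 0 20 / 6 7 0]. Elementwise product with the kernel and sum: 0·1 + 15·1 + 0·1 + 20·-1 + 6·1 + 7·1 + 0·1.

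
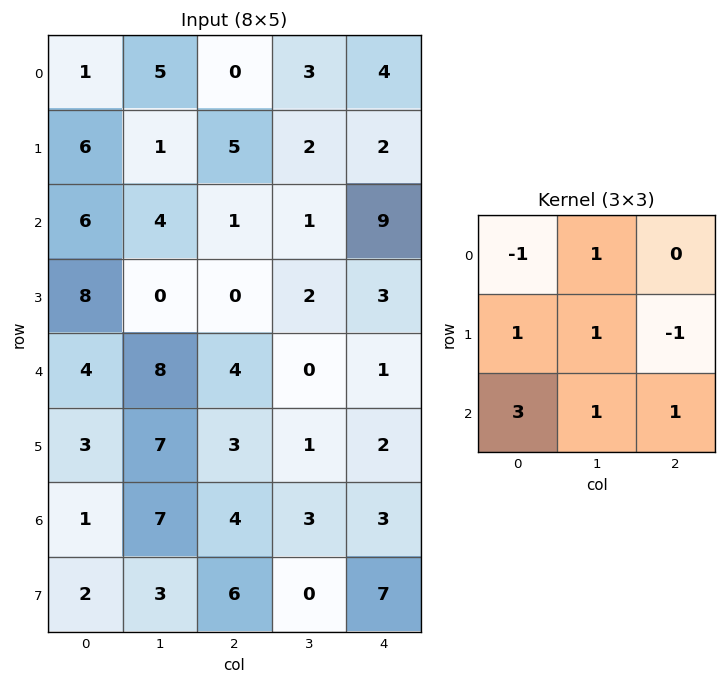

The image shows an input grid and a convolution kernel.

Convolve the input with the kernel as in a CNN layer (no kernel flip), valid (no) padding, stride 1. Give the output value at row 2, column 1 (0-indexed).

23

The receptive field on the input at this output position is [4 1 1 / 0 0 2 / 8 4 0]. Elementwise product with the kernel and sum: 4·-1 + 1·1 + 0·1 + 0·1 + 2·-1 + 8·3 + 4·1 + 0·1.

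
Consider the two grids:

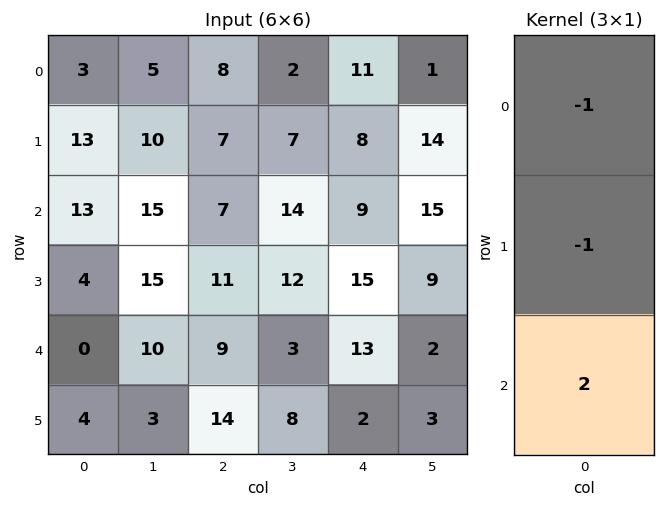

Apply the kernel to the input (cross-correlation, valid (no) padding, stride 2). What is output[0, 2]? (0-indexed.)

The receptive field on the input at this output position is [11 / 8 / 9]. Elementwise product with the kernel and sum: 11·-1 + 8·-1 + 9·2.

-1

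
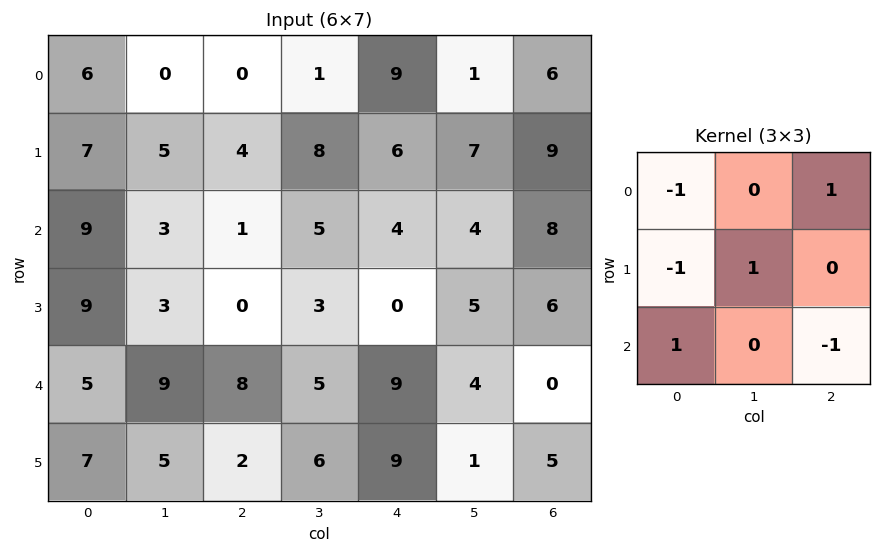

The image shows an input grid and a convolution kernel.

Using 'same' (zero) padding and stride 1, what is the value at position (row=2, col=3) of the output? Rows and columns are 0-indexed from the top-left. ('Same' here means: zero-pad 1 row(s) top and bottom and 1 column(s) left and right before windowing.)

The receptive field on the zero-padded input at this output position is [4 8 6 / 1 5 4 / 0 3 0]. Elementwise product with the kernel and sum: 4·-1 + 6·1 + 1·-1 + 5·1 + 0·1 + 0·-1.

6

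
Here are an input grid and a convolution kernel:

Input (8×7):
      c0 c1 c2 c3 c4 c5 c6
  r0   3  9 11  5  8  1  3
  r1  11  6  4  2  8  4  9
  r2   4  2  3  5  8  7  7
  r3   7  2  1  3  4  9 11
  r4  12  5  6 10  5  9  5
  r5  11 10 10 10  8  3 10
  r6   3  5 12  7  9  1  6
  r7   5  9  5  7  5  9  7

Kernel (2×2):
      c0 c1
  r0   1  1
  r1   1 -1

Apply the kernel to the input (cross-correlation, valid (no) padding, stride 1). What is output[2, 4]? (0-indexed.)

The receptive field on the input at this output position is [8 7 / 4 9]. Elementwise product with the kernel and sum: 8·1 + 7·1 + 4·1 + 9·-1.

10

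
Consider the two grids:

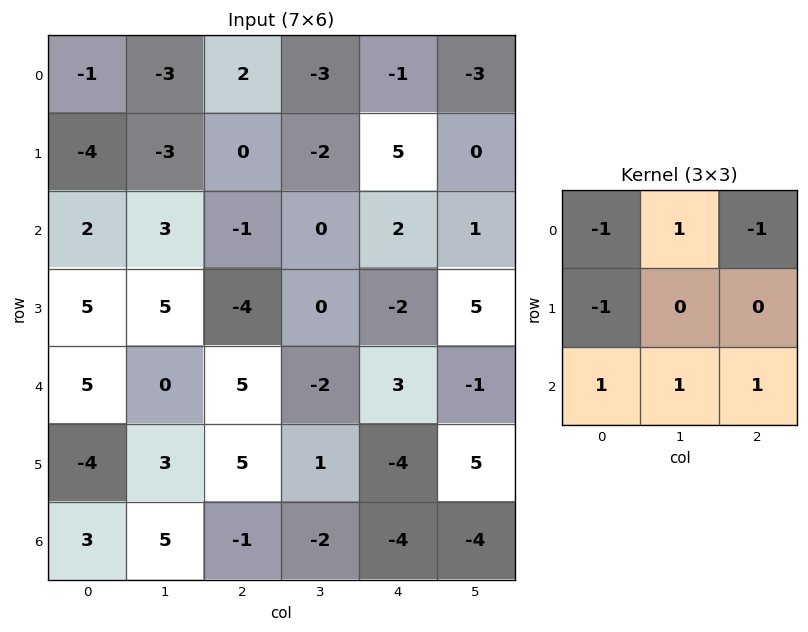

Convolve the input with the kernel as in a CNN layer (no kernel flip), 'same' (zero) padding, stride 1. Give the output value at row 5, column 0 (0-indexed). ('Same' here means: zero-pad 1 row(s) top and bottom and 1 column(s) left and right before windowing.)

The receptive field on the zero-padded input at this output position is [0 5 0 / 0 -4 3 / 0 3 5]. Elementwise product with the kernel and sum: 0·-1 + 5·1 + 0·-1 + 0·-1 + 0·1 + 3·1 + 5·1.

13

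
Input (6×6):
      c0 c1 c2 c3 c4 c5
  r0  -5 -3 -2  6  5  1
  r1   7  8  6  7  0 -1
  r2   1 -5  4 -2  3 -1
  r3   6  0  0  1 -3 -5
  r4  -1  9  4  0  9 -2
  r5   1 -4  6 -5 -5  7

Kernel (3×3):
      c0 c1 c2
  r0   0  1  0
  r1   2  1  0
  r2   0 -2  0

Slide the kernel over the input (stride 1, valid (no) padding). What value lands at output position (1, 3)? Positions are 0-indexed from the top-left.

The receptive field on the input at this output position is [7 0 -1 / -2 3 -1 / 1 -3 -5]. Elementwise product with the kernel and sum: 0·1 + -2·2 + 3·1 + -3·-2.

5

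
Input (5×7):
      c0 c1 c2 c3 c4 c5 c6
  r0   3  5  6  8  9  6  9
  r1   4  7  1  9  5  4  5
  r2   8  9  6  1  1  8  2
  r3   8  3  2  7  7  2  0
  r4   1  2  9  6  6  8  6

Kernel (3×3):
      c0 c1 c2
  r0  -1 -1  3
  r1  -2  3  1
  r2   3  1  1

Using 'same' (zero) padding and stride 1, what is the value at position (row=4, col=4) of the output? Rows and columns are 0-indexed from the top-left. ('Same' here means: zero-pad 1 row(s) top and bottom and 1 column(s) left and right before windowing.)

The receptive field on the zero-padded input at this output position is [7 7 2 / 6 6 8 / 0 0 0]. Elementwise product with the kernel and sum: 7·-1 + 7·-1 + 2·3 + 6·-2 + 6·3 + 8·1 + 0·3 + 0·1 + 0·1.

6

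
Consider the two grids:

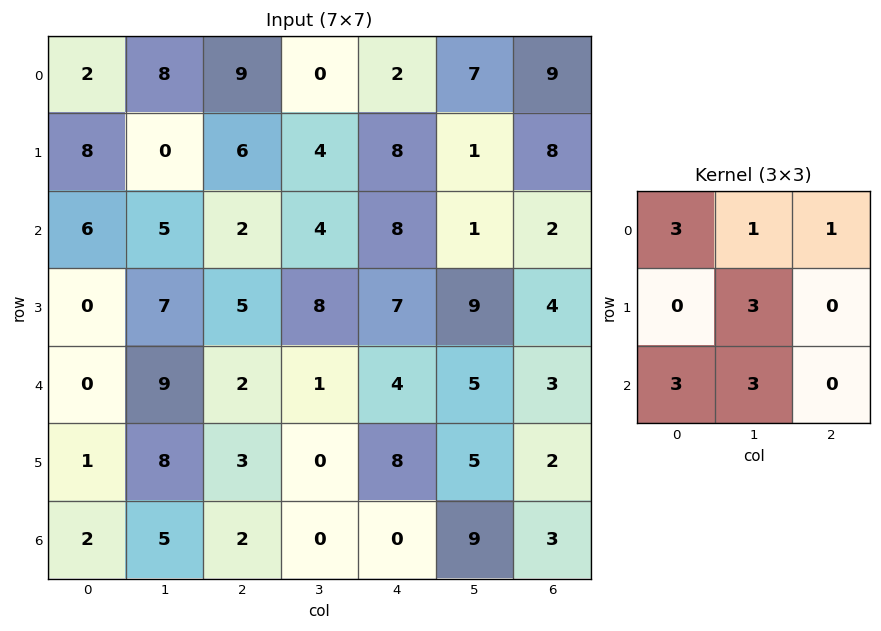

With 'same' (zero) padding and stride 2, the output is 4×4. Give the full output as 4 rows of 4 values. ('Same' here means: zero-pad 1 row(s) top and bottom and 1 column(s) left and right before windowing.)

Output[0,0]: The receptive field on the zero-padded input at this output position is [0 0 0 / 0 2 8 / 0 8 0]. Elementwise product with the kernel and sum: 0·3 + 0·1 + 0·1 + 2·3 + 0·3 + 8·3.

30 45 42 54
26 52 90 56
10 73 76 61
15 33 13 26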